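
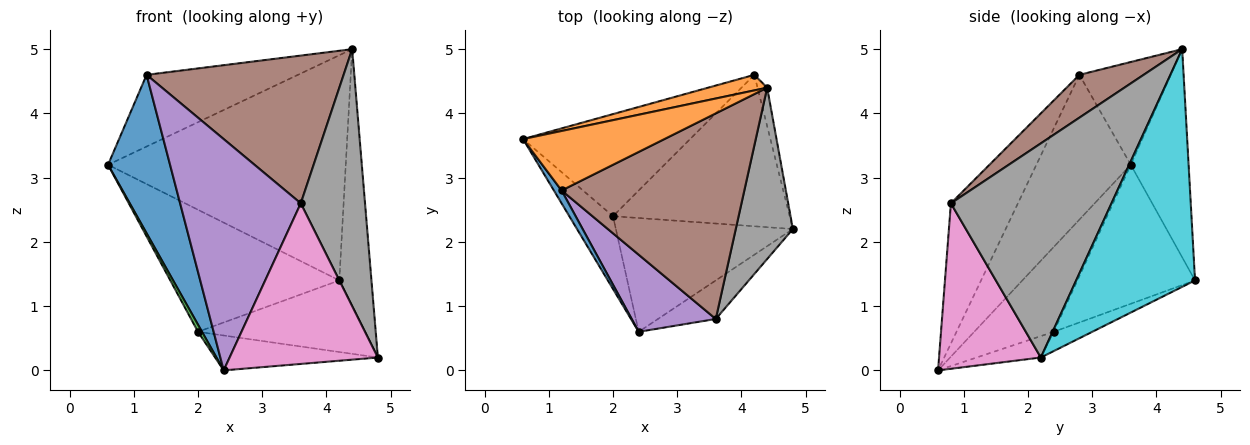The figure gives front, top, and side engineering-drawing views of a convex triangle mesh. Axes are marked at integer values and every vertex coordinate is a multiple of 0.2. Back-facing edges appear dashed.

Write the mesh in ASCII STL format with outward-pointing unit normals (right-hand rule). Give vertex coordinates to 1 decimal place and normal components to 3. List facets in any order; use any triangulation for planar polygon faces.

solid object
 facet normal -0.835 -0.548 0.044
  outer loop
   vertex 1.2 2.8 4.6
   vertex 0.6 3.6 3.2
   vertex 2.4 0.6 0.0
  endloop
 endfacet
 facet normal -0.421 0.698 0.579
  outer loop
   vertex 1.2 2.8 4.6
   vertex 4.4 4.4 5.0
   vertex 0.6 3.6 3.2
  endloop
 endfacet
 facet normal -0.888 -0.045 -0.457
  outer loop
   vertex 2.0 2.4 0.6
   vertex 2.4 0.6 0.0
   vertex 0.6 3.6 3.2
  endloop
 endfacet
 facet normal -0.115 0.291 -0.950
  outer loop
   vertex 2.0 2.4 0.6
   vertex 4.8 2.2 0.2
   vertex 2.4 0.6 0.0
  endloop
 endfacet
 facet normal -0.466 -0.839 0.280
  outer loop
   vertex 3.6 0.8 2.6
   vertex 1.2 2.8 4.6
   vertex 2.4 0.6 0.0
  endloop
 endfacet
 facet normal 0.187 -0.573 0.798
  outer loop
   vertex 3.6 0.8 2.6
   vertex 4.4 4.4 5.0
   vertex 1.2 2.8 4.6
  endloop
 endfacet
 facet normal 0.555 -0.809 -0.194
  outer loop
   vertex 3.6 0.8 2.6
   vertex 2.4 0.6 0.0
   vertex 4.8 2.2 0.2
  endloop
 endfacet
 facet normal 0.901 -0.361 0.240
  outer loop
   vertex 3.6 0.8 2.6
   vertex 4.8 2.2 0.2
   vertex 4.4 4.4 5.0
  endloop
 endfacet
 facet normal -0.098 0.425 -0.900
  outer loop
   vertex 4.2 4.6 1.4
   vertex 4.8 2.2 0.2
   vertex 2.0 2.4 0.6
  endloop
 endfacet
 facet normal 0.965 0.261 -0.039
  outer loop
   vertex 4.2 4.6 1.4
   vertex 4.4 4.4 5.0
   vertex 4.8 2.2 0.2
  endloop
 endfacet
 facet normal -0.471 0.677 -0.566
  outer loop
   vertex 4.2 4.6 1.4
   vertex 2.0 2.4 0.6
   vertex 0.6 3.6 3.2
  endloop
 endfacet
 facet normal -0.236 0.969 0.067
  outer loop
   vertex 4.2 4.6 1.4
   vertex 0.6 3.6 3.2
   vertex 4.4 4.4 5.0
  endloop
 endfacet
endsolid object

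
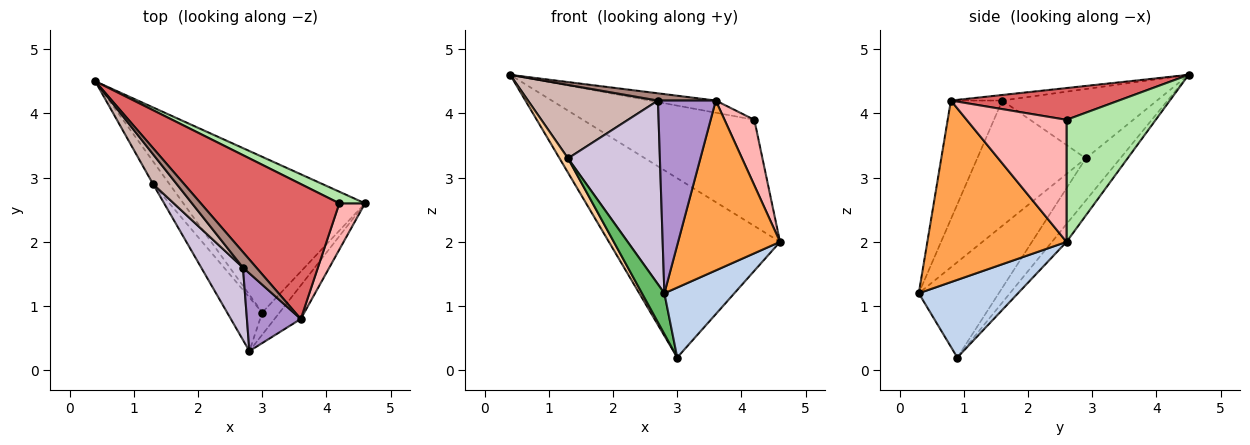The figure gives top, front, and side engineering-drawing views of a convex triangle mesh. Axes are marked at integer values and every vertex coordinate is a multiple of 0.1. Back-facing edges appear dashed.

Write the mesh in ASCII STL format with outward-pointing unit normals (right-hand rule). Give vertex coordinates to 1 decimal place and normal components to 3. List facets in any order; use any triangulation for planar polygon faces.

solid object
 facet normal -0.064 0.753 -0.654
  outer loop
   vertex 3.0 0.9 0.2
   vertex 0.4 4.5 4.6
   vertex 4.6 2.6 2.0
  endloop
 endfacet
 facet normal 0.804 -0.567 -0.179
  outer loop
   vertex 3.0 0.9 0.2
   vertex 4.6 2.6 2.0
   vertex 2.8 0.3 1.2
  endloop
 endfacet
 facet normal 0.801 -0.587 -0.116
  outer loop
   vertex 3.6 0.8 4.2
   vertex 2.8 0.3 1.2
   vertex 4.6 2.6 2.0
  endloop
 endfacet
 facet normal -0.908 -0.223 -0.354
  outer loop
   vertex 1.3 2.9 3.3
   vertex 0.4 4.5 4.6
   vertex 3.0 0.9 0.2
  endloop
 endfacet
 facet normal -0.908 -0.254 -0.334
  outer loop
   vertex 1.3 2.9 3.3
   vertex 3.0 0.9 0.2
   vertex 2.8 0.3 1.2
  endloop
 endfacet
 facet normal 0.459 0.883 0.097
  outer loop
   vertex 4.2 2.6 3.9
   vertex 4.6 2.6 2.0
   vertex 0.4 4.5 4.6
  endloop
 endfacet
 facet normal 0.223 0.088 0.971
  outer loop
   vertex 4.2 2.6 3.9
   vertex 0.4 4.5 4.6
   vertex 3.6 0.8 4.2
  endloop
 endfacet
 facet normal 0.939 -0.280 0.198
  outer loop
   vertex 4.2 2.6 3.9
   vertex 3.6 0.8 4.2
   vertex 4.6 2.6 2.0
  endloop
 endfacet
 facet normal -0.636 -0.716 0.289
  outer loop
   vertex 2.7 1.6 4.2
   vertex 2.8 0.3 1.2
   vertex 3.6 0.8 4.2
  endloop
 endfacet
 facet normal -0.740 -0.626 0.247
  outer loop
   vertex 2.7 1.6 4.2
   vertex 1.3 2.9 3.3
   vertex 2.8 0.3 1.2
  endloop
 endfacet
 facet normal -0.352 -0.396 0.848
  outer loop
   vertex 2.7 1.6 4.2
   vertex 3.6 0.8 4.2
   vertex 0.4 4.5 4.6
  endloop
 endfacet
 facet normal -0.741 -0.622 0.253
  outer loop
   vertex 2.7 1.6 4.2
   vertex 0.4 4.5 4.6
   vertex 1.3 2.9 3.3
  endloop
 endfacet
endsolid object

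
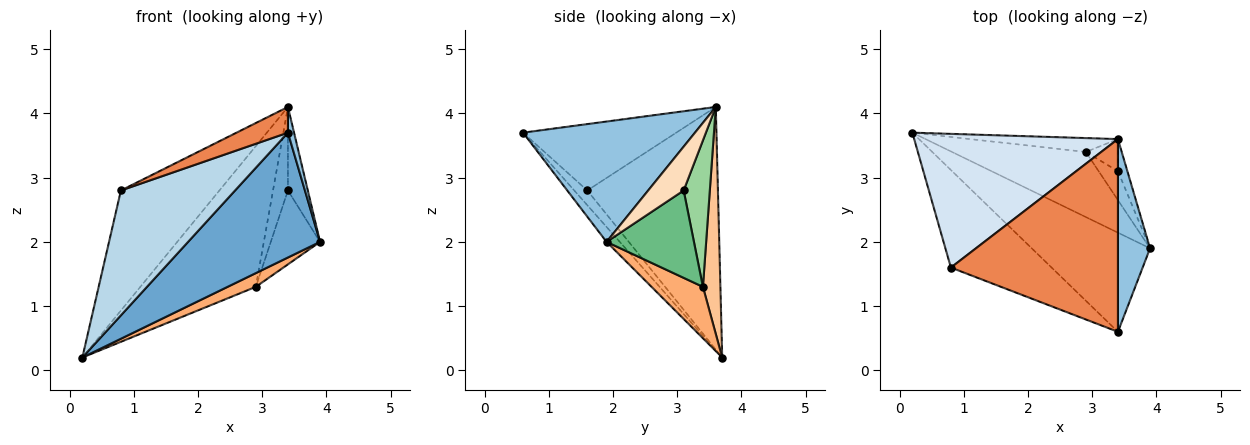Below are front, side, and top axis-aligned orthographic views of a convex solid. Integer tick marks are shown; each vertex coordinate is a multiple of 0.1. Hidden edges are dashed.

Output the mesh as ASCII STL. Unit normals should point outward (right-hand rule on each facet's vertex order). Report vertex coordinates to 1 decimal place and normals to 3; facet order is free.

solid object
 facet normal -0.078 -0.781 -0.620
  outer loop
   vertex 3.4 0.6 3.7
   vertex 0.2 3.7 0.2
   vertex 3.9 1.9 2.0
  endloop
 endfacet
 facet normal 0.966 -0.034 0.258
  outer loop
   vertex 3.4 3.6 4.1
   vertex 3.4 0.6 3.7
   vertex 3.9 1.9 2.0
  endloop
 endfacet
 facet normal -0.090 -0.785 -0.613
  outer loop
   vertex 0.8 1.6 2.8
   vertex 0.2 3.7 0.2
   vertex 3.4 0.6 3.7
  endloop
 endfacet
 facet normal -0.663 0.500 0.557
  outer loop
   vertex 0.8 1.6 2.8
   vertex 3.4 3.6 4.1
   vertex 0.2 3.7 0.2
  endloop
 endfacet
 facet normal -0.367 -0.123 0.922
  outer loop
   vertex 0.8 1.6 2.8
   vertex 3.4 0.6 3.7
   vertex 3.4 3.6 4.1
  endloop
 endfacet
 facet normal 0.352 -0.193 -0.916
  outer loop
   vertex 2.9 3.4 1.3
   vertex 3.9 1.9 2.0
   vertex 0.2 3.7 0.2
  endloop
 endfacet
 facet normal 0.149 0.984 -0.097
  outer loop
   vertex 2.9 3.4 1.3
   vertex 0.2 3.7 0.2
   vertex 3.4 3.6 4.1
  endloop
 endfacet
 facet normal 0.857 0.480 -0.185
  outer loop
   vertex 3.4 3.1 2.8
   vertex 3.4 3.6 4.1
   vertex 3.9 1.9 2.0
  endloop
 endfacet
 facet normal 0.855 0.482 -0.189
  outer loop
   vertex 3.4 3.1 2.8
   vertex 3.9 1.9 2.0
   vertex 2.9 3.4 1.3
  endloop
 endfacet
 facet normal 0.853 0.487 -0.187
  outer loop
   vertex 3.4 3.1 2.8
   vertex 2.9 3.4 1.3
   vertex 3.4 3.6 4.1
  endloop
 endfacet
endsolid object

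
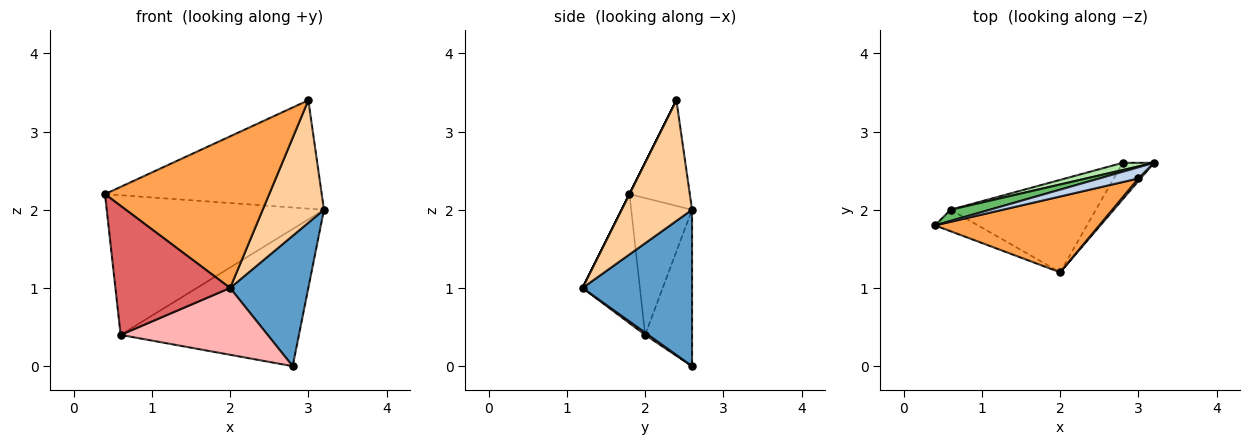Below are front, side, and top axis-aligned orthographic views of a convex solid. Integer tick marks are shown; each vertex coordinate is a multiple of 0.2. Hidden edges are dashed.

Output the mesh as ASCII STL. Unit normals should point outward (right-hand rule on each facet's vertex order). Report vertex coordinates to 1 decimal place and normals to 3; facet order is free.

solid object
 facet normal 0.803 -0.574 -0.161
  outer loop
   vertex 2.8 2.6 0.0
   vertex 3.2 2.6 2.0
   vertex 2.0 1.2 1.0
  endloop
 endfacet
 facet normal -0.267 0.959 0.099
  outer loop
   vertex 3.0 2.4 3.4
   vertex 3.2 2.6 2.0
   vertex 0.4 1.8 2.2
  endloop
 endfacet
 facet normal 0.000 -0.894 0.447
  outer loop
   vertex 3.0 2.4 3.4
   vertex 0.4 1.8 2.2
   vertex 2.0 1.2 1.0
  endloop
 endfacet
 facet normal 0.754 -0.656 0.014
  outer loop
   vertex 3.0 2.4 3.4
   vertex 2.0 1.2 1.0
   vertex 3.2 2.6 2.0
  endloop
 endfacet
 facet normal -0.269 0.960 0.077
  outer loop
   vertex 0.6 2.0 0.4
   vertex 0.4 1.8 2.2
   vertex 3.2 2.6 2.0
  endloop
 endfacet
 facet normal -0.254 0.966 0.051
  outer loop
   vertex 0.6 2.0 0.4
   vertex 3.2 2.6 2.0
   vertex 2.8 2.6 0.0
  endloop
 endfacet
 facet normal -0.442 -0.885 -0.147
  outer loop
   vertex 0.6 2.0 0.4
   vertex 2.0 1.2 1.0
   vertex 0.4 1.8 2.2
  endloop
 endfacet
 facet normal 0.012 -0.586 -0.810
  outer loop
   vertex 0.6 2.0 0.4
   vertex 2.8 2.6 0.0
   vertex 2.0 1.2 1.0
  endloop
 endfacet
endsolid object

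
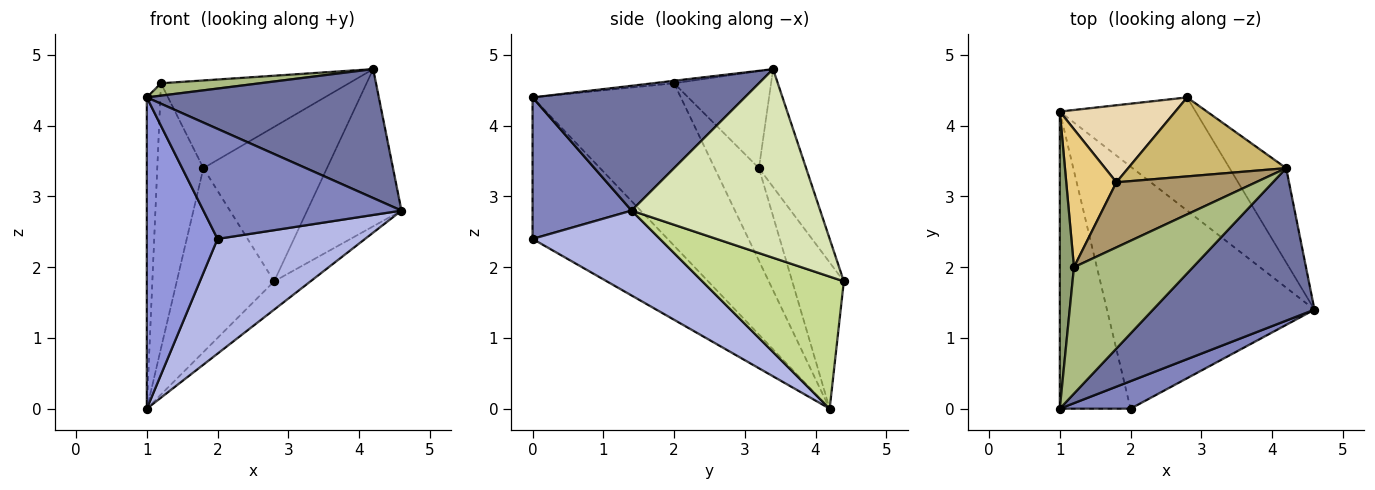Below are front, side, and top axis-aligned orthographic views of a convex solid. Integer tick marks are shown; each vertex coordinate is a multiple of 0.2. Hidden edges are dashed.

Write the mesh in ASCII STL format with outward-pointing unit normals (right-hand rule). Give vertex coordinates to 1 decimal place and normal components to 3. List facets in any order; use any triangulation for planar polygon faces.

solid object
 facet normal 0.508 -0.556 0.658
  outer loop
   vertex 4.2 3.4 4.8
   vertex 1.0 0.0 4.4
   vertex 4.6 1.4 2.8
  endloop
 endfacet
 facet normal 0.436 -0.873 0.218
  outer loop
   vertex 2.0 0.0 2.4
   vertex 4.6 1.4 2.8
   vertex 1.0 0.0 4.4
  endloop
 endfacet
 facet normal -0.810 -0.424 -0.405
  outer loop
   vertex 2.0 0.0 2.4
   vertex 1.0 0.0 4.4
   vertex 1.0 4.2 0.0
  endloop
 endfacet
 facet normal 0.347 -0.402 -0.848
  outer loop
   vertex 2.0 0.0 2.4
   vertex 1.0 4.2 0.0
   vertex 4.6 1.4 2.8
  endloop
 endfacet
 facet normal -0.992 0.091 0.086
  outer loop
   vertex 1.2 2.0 4.6
   vertex 1.0 4.2 0.0
   vertex 1.0 0.0 4.4
  endloop
 endfacet
 facet normal -0.021 -0.097 0.995
  outer loop
   vertex 1.2 2.0 4.6
   vertex 1.0 0.0 4.4
   vertex 4.2 3.4 4.8
  endloop
 endfacet
 facet normal 0.686 0.176 -0.706
  outer loop
   vertex 2.8 4.4 1.8
   vertex 4.6 1.4 2.8
   vertex 1.0 4.2 0.0
  endloop
 endfacet
 facet normal 0.864 0.432 -0.259
  outer loop
   vertex 2.8 4.4 1.8
   vertex 4.2 3.4 4.8
   vertex 4.6 1.4 2.8
  endloop
 endfacet
 facet normal -0.383 0.742 0.550
  outer loop
   vertex 1.8 3.2 3.4
   vertex 1.2 2.0 4.6
   vertex 4.2 3.4 4.8
  endloop
 endfacet
 facet normal -0.322 0.843 0.431
  outer loop
   vertex 1.8 3.2 3.4
   vertex 4.2 3.4 4.8
   vertex 2.8 4.4 1.8
  endloop
 endfacet
 facet normal -0.648 0.675 0.351
  outer loop
   vertex 1.8 3.2 3.4
   vertex 1.0 4.2 0.0
   vertex 1.2 2.0 4.6
  endloop
 endfacet
 facet normal -0.439 0.829 0.347
  outer loop
   vertex 1.8 3.2 3.4
   vertex 2.8 4.4 1.8
   vertex 1.0 4.2 0.0
  endloop
 endfacet
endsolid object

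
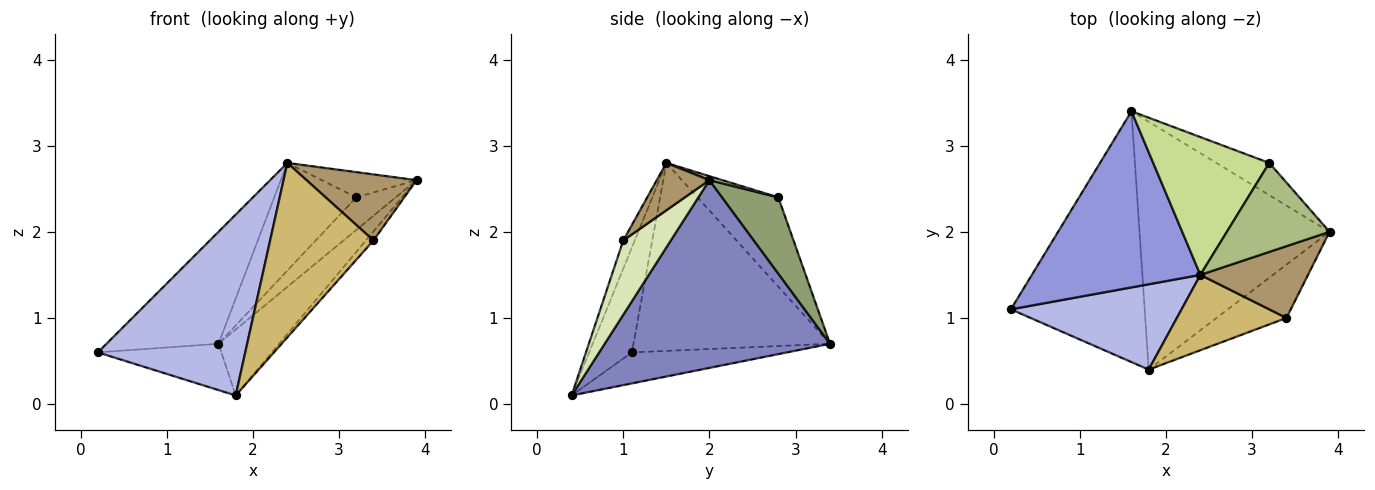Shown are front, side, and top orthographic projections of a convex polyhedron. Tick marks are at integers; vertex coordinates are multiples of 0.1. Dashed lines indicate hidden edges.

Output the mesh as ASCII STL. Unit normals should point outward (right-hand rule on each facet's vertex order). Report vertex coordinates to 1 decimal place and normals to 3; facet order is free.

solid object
 facet normal -0.222 0.177 -0.959
  outer loop
   vertex 1.8 0.4 0.1
   vertex 0.2 1.1 0.6
   vertex 1.6 3.4 0.7
  endloop
 endfacet
 facet normal 0.691 0.186 -0.699
  outer loop
   vertex 1.8 0.4 0.1
   vertex 1.6 3.4 0.7
   vertex 3.9 2.0 2.6
  endloop
 endfacet
 facet normal -0.685 0.391 0.614
  outer loop
   vertex 2.4 1.5 2.8
   vertex 1.6 3.4 0.7
   vertex 0.2 1.1 0.6
  endloop
 endfacet
 facet normal -0.254 -0.875 0.413
  outer loop
   vertex 2.4 1.5 2.8
   vertex 0.2 1.1 0.6
   vertex 1.8 0.4 0.1
  endloop
 endfacet
 facet normal 0.712 0.499 -0.494
  outer loop
   vertex 3.2 2.8 2.4
   vertex 3.9 2.0 2.6
   vertex 1.6 3.4 0.7
  endloop
 endfacet
 facet normal 0.037 0.273 0.961
  outer loop
   vertex 3.2 2.8 2.4
   vertex 2.4 1.5 2.8
   vertex 3.9 2.0 2.6
  endloop
 endfacet
 facet normal -0.519 0.526 0.674
  outer loop
   vertex 3.2 2.8 2.4
   vertex 1.6 3.4 0.7
   vertex 2.4 1.5 2.8
  endloop
 endfacet
 facet normal 0.723 0.115 -0.681
  outer loop
   vertex 3.4 1.0 1.9
   vertex 1.8 0.4 0.1
   vertex 3.9 2.0 2.6
  endloop
 endfacet
 facet normal 0.308 -0.644 0.700
  outer loop
   vertex 3.4 1.0 1.9
   vertex 3.9 2.0 2.6
   vertex 2.4 1.5 2.8
  endloop
 endfacet
 facet normal -0.101 -0.913 0.395
  outer loop
   vertex 3.4 1.0 1.9
   vertex 2.4 1.5 2.8
   vertex 1.8 0.4 0.1
  endloop
 endfacet
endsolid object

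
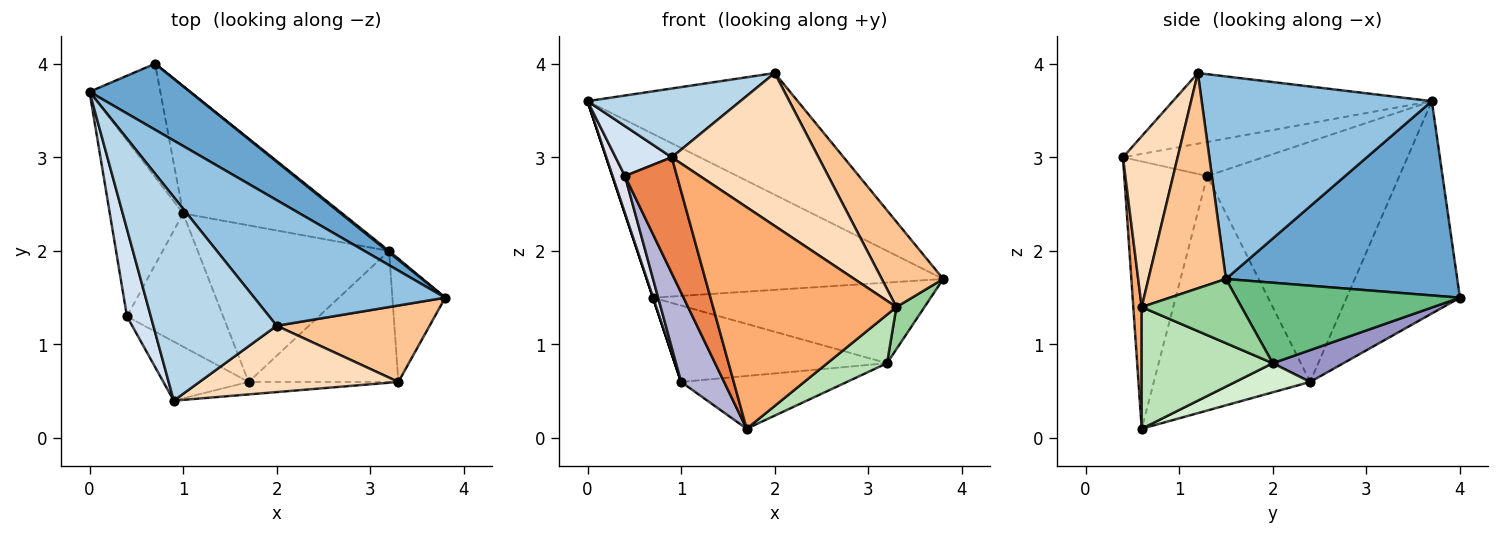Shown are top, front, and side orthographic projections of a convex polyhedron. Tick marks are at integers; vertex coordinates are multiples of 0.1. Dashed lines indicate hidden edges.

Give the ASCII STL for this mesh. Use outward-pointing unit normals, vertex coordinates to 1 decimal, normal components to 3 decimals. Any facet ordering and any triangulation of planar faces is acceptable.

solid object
 facet normal 0.586 0.751 0.303
  outer loop
   vertex 0.7 4.0 1.5
   vertex 0.0 3.7 3.6
   vertex 3.8 1.5 1.7
  endloop
 endfacet
 facet normal 0.606 0.553 0.571
  outer loop
   vertex 2.0 1.2 3.9
   vertex 3.8 1.5 1.7
   vertex 0.0 3.7 3.6
  endloop
 endfacet
 facet normal -0.477 -0.281 0.833
  outer loop
   vertex 2.0 1.2 3.9
   vertex 0.0 3.7 3.6
   vertex 0.9 0.4 3.0
  endloop
 endfacet
 facet normal -0.778 -0.311 0.545
  outer loop
   vertex 0.4 1.3 2.8
   vertex 0.9 0.4 3.0
   vertex 0.0 3.7 3.6
  endloop
 endfacet
 facet normal -0.818 -0.512 -0.261
  outer loop
   vertex 0.4 1.3 2.8
   vertex 1.7 0.6 0.1
   vertex 0.9 0.4 3.0
  endloop
 endfacet
 facet normal 0.046 -0.997 -0.056
  outer loop
   vertex 3.3 0.6 1.4
   vertex 0.9 0.4 3.0
   vertex 1.7 0.6 0.1
  endloop
 endfacet
 facet normal 0.685 -0.543 0.486
  outer loop
   vertex 3.3 0.6 1.4
   vertex 3.8 1.5 1.7
   vertex 2.0 1.2 3.9
  endloop
 endfacet
 facet normal 0.323 -0.868 0.376
  outer loop
   vertex 3.3 0.6 1.4
   vertex 2.0 1.2 3.9
   vertex 0.9 0.4 3.0
  endloop
 endfacet
 facet normal 0.627 0.779 0.015
  outer loop
   vertex 3.2 2.0 0.8
   vertex 0.7 4.0 1.5
   vertex 3.8 1.5 1.7
  endloop
 endfacet
 facet normal 0.755 -0.212 -0.621
  outer loop
   vertex 3.2 2.0 0.8
   vertex 3.8 1.5 1.7
   vertex 3.3 0.6 1.4
  endloop
 endfacet
 facet normal 0.606 -0.276 -0.746
  outer loop
   vertex 3.2 2.0 0.8
   vertex 3.3 0.6 1.4
   vertex 1.7 0.6 0.1
  endloop
 endfacet
 facet normal 0.143 0.316 -0.938
  outer loop
   vertex 1.0 2.4 0.6
   vertex 3.2 2.0 0.8
   vertex 1.7 0.6 0.1
  endloop
 endfacet
 facet normal 0.169 0.507 -0.845
  outer loop
   vertex 1.0 2.4 0.6
   vertex 0.7 4.0 1.5
   vertex 3.2 2.0 0.8
  endloop
 endfacet
 facet normal -0.897 -0.247 -0.368
  outer loop
   vertex 1.0 2.4 0.6
   vertex 1.7 0.6 0.1
   vertex 0.4 1.3 2.8
  endloop
 endfacet
 facet normal -0.949 0.000 -0.316
  outer loop
   vertex 1.0 2.4 0.6
   vertex 0.0 3.7 3.6
   vertex 0.7 4.0 1.5
  endloop
 endfacet
 facet normal -0.955 -0.062 -0.291
  outer loop
   vertex 1.0 2.4 0.6
   vertex 0.4 1.3 2.8
   vertex 0.0 3.7 3.6
  endloop
 endfacet
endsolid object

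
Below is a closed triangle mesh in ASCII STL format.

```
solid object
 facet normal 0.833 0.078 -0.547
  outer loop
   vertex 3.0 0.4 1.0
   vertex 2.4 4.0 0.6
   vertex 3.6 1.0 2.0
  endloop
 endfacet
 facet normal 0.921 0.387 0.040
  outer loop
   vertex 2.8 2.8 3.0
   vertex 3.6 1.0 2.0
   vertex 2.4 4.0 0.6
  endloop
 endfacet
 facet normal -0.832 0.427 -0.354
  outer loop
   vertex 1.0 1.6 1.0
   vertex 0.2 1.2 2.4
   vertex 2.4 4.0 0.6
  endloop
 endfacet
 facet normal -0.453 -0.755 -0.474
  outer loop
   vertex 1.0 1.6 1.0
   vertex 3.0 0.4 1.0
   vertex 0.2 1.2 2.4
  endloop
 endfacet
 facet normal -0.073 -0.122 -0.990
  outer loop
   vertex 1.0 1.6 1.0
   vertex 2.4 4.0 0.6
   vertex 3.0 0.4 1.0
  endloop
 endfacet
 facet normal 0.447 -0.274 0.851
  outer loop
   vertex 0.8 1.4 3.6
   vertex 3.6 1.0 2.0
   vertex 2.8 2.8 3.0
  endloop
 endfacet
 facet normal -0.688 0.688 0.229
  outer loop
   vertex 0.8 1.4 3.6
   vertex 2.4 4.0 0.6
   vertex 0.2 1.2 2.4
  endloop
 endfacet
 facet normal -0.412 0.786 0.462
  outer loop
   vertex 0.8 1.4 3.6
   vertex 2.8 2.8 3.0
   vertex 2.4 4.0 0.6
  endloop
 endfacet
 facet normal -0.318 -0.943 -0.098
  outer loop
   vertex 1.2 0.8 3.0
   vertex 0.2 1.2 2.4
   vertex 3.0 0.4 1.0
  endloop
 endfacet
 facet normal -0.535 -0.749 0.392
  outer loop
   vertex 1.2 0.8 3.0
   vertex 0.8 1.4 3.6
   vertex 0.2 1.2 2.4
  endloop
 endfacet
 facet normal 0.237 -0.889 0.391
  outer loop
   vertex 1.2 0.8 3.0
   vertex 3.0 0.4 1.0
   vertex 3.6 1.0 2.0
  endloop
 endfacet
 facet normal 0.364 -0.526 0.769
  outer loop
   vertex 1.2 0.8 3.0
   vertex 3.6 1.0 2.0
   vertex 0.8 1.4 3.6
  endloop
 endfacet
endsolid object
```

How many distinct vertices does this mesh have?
8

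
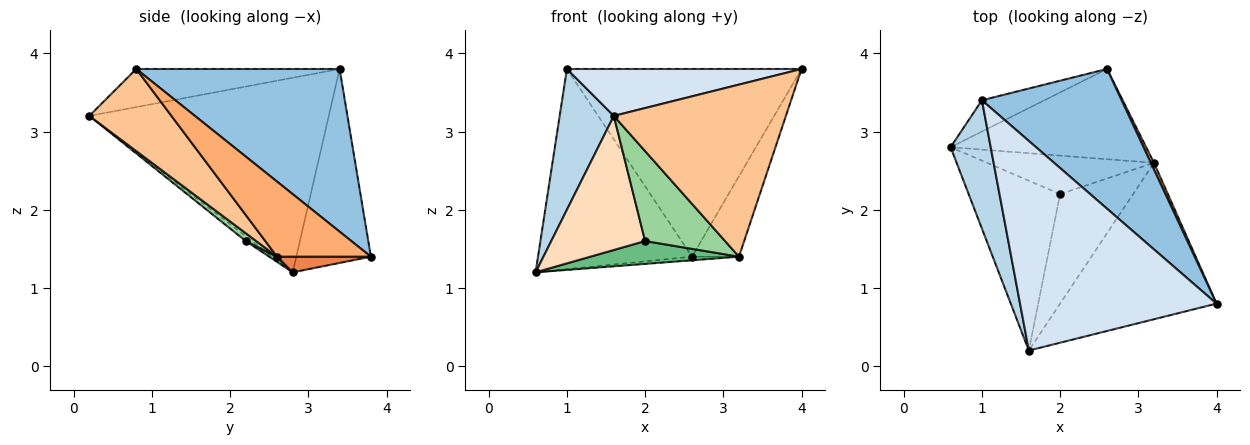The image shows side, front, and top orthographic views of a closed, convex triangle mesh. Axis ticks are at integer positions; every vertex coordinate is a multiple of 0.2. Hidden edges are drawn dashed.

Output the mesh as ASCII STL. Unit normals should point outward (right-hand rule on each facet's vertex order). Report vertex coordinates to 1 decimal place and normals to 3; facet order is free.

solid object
 facet normal -0.432 0.891 -0.139
  outer loop
   vertex 1.0 3.4 3.8
   vertex 2.6 3.8 1.4
   vertex 0.6 2.8 1.2
  endloop
 endfacet
 facet normal 0.571 0.659 0.490
  outer loop
   vertex 1.0 3.4 3.8
   vertex 4.0 0.8 3.8
   vertex 2.6 3.8 1.4
  endloop
 endfacet
 facet normal -0.956 -0.216 0.197
  outer loop
   vertex 1.6 0.2 3.2
   vertex 1.0 3.4 3.8
   vertex 0.6 2.8 1.2
  endloop
 endfacet
 facet normal -0.186 -0.215 0.959
  outer loop
   vertex 1.6 0.2 3.2
   vertex 4.0 0.8 3.8
   vertex 1.0 3.4 3.8
  endloop
 endfacet
 facet normal 0.080 0.040 -0.996
  outer loop
   vertex 3.2 2.6 1.4
   vertex 0.6 2.8 1.2
   vertex 2.6 3.8 1.4
  endloop
 endfacet
 facet normal 0.894 0.447 0.037
  outer loop
   vertex 3.2 2.6 1.4
   vertex 2.6 3.8 1.4
   vertex 4.0 0.8 3.8
  endloop
 endfacet
 facet normal 0.333 -0.698 -0.634
  outer loop
   vertex 3.2 2.6 1.4
   vertex 4.0 0.8 3.8
   vertex 1.6 0.2 3.2
  endloop
 endfacet
 facet normal -0.041 -0.619 -0.784
  outer loop
   vertex 2.0 2.2 1.6
   vertex 1.6 0.2 3.2
   vertex 0.6 2.8 1.2
  endloop
 endfacet
 facet normal 0.027 -0.510 -0.860
  outer loop
   vertex 2.0 2.2 1.6
   vertex 0.6 2.8 1.2
   vertex 3.2 2.6 1.4
  endloop
 endfacet
 facet normal 0.083 -0.633 -0.770
  outer loop
   vertex 2.0 2.2 1.6
   vertex 3.2 2.6 1.4
   vertex 1.6 0.2 3.2
  endloop
 endfacet
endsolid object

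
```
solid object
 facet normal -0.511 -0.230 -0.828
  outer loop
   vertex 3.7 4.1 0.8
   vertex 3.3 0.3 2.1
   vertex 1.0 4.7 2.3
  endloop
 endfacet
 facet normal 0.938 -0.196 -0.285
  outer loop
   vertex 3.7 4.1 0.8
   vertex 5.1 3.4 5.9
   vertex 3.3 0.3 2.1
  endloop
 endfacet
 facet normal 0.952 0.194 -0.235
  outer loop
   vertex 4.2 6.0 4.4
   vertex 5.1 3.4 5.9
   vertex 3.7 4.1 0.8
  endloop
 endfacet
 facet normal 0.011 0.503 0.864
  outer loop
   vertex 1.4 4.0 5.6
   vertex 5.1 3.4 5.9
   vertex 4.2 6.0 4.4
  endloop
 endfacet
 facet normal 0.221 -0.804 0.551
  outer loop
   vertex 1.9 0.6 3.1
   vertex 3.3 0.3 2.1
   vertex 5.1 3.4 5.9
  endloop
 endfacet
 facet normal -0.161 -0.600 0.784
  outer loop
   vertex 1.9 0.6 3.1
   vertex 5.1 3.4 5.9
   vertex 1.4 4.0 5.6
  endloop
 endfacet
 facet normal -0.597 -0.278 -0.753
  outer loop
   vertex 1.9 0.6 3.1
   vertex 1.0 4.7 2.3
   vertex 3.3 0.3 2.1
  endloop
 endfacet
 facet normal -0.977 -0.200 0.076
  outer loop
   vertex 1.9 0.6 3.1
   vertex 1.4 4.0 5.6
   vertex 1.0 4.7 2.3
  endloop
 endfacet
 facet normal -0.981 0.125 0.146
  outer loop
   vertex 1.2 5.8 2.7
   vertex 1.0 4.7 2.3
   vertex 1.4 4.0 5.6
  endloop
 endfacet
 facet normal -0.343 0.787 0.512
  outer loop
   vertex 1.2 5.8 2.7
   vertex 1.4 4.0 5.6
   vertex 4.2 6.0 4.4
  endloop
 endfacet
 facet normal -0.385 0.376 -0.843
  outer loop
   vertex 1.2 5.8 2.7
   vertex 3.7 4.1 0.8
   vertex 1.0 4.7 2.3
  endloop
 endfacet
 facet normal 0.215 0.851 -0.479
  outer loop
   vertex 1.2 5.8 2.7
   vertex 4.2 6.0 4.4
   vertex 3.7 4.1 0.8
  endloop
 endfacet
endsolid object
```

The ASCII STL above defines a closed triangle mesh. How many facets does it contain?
12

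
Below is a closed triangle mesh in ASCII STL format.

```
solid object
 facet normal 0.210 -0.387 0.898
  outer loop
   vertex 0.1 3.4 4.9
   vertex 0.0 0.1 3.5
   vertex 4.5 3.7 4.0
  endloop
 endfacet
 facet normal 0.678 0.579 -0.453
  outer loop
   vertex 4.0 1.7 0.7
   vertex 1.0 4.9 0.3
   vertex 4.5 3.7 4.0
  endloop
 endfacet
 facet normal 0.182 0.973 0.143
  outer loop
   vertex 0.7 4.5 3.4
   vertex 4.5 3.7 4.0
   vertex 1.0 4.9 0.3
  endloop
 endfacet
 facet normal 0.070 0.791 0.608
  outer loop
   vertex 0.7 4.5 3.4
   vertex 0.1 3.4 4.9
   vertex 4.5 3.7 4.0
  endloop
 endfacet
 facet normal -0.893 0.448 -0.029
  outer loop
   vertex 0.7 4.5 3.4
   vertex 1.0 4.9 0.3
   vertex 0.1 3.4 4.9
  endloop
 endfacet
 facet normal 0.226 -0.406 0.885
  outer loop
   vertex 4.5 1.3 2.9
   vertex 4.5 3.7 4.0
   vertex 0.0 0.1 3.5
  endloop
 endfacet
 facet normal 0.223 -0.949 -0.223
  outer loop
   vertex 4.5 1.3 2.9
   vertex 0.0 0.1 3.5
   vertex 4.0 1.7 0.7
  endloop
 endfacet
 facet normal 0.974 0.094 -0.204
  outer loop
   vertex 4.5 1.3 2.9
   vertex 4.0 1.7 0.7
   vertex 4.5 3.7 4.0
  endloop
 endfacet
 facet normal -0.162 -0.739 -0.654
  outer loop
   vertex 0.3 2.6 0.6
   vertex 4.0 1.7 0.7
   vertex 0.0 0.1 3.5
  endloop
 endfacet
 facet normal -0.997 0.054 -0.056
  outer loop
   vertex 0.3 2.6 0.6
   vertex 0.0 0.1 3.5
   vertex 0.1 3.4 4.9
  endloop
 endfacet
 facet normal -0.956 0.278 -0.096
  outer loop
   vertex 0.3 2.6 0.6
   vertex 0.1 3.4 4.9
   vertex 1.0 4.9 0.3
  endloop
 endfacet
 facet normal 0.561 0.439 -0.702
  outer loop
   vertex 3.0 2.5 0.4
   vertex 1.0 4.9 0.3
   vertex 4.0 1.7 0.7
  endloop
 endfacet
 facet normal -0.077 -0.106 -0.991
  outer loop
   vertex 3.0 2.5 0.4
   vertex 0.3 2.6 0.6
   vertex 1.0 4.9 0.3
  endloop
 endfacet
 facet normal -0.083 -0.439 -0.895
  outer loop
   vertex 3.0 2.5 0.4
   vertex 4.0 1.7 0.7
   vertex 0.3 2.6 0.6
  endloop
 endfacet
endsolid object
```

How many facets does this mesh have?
14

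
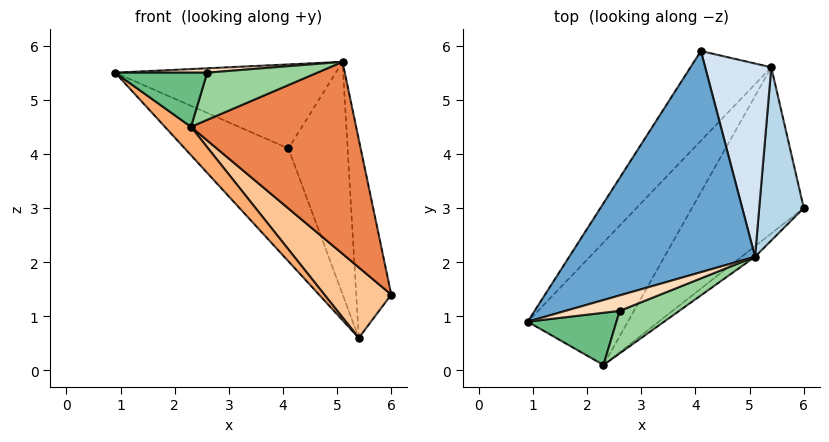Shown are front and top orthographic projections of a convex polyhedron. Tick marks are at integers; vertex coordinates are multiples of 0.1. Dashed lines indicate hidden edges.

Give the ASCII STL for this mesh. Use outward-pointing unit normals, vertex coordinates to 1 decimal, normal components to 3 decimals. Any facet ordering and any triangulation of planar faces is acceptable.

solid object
 facet normal -0.144 0.351 0.925
  outer loop
   vertex 5.1 2.1 5.7
   vertex 4.1 5.9 4.1
   vertex 0.9 0.9 5.5
  endloop
 endfacet
 facet normal -0.831 0.435 -0.346
  outer loop
   vertex 5.4 5.6 0.6
   vertex 0.9 0.9 5.5
   vertex 4.1 5.9 4.1
  endloop
 endfacet
 facet normal 0.922 0.291 0.254
  outer loop
   vertex 5.4 5.6 0.6
   vertex 5.1 2.1 5.7
   vertex 6.0 3.0 1.4
  endloop
 endfacet
 facet normal 0.885 0.358 0.298
  outer loop
   vertex 5.4 5.6 0.6
   vertex 4.1 5.9 4.1
   vertex 5.1 2.1 5.7
  endloop
 endfacet
 facet normal 0.593 -0.804 -0.044
  outer loop
   vertex 2.3 0.1 4.5
   vertex 6.0 3.0 1.4
   vertex 5.1 2.1 5.7
  endloop
 endfacet
 facet normal -0.636 -0.174 -0.751
  outer loop
   vertex 2.3 0.1 4.5
   vertex 0.9 0.9 5.5
   vertex 5.4 5.6 0.6
  endloop
 endfacet
 facet normal -0.422 -0.354 -0.835
  outer loop
   vertex 2.3 0.1 4.5
   vertex 5.4 5.6 0.6
   vertex 6.0 3.0 1.4
  endloop
 endfacet
 facet normal 0.032 -0.272 0.962
  outer loop
   vertex 2.6 1.1 5.5
   vertex 5.1 2.1 5.7
   vertex 0.9 0.9 5.5
  endloop
 endfacet
 facet normal 0.084 -0.717 0.692
  outer loop
   vertex 2.6 1.1 5.5
   vertex 0.9 0.9 5.5
   vertex 2.3 0.1 4.5
  endloop
 endfacet
 facet normal 0.237 -0.722 0.651
  outer loop
   vertex 2.6 1.1 5.5
   vertex 2.3 0.1 4.5
   vertex 5.1 2.1 5.7
  endloop
 endfacet
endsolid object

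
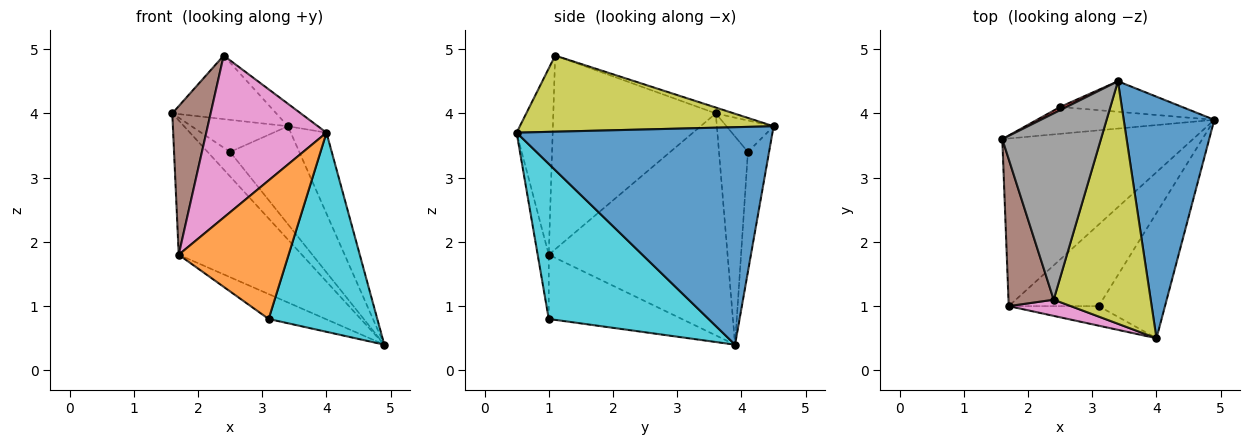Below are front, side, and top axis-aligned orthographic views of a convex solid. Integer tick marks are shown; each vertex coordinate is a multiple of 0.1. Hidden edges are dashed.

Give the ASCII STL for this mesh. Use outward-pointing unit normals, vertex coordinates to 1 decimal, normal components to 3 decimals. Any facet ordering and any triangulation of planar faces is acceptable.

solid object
 facet normal 0.916 0.128 0.381
  outer loop
   vertex 3.4 4.5 3.8
   vertex 4.0 0.5 3.7
   vertex 4.9 3.9 0.4
  endloop
 endfacet
 facet normal -0.672 0.463 -0.578
  outer loop
   vertex 1.7 1.0 1.8
   vertex 1.6 3.6 4.0
   vertex 4.9 3.9 0.4
  endloop
 endfacet
 facet normal -0.655 0.509 -0.558
  outer loop
   vertex 2.5 4.1 3.4
   vertex 4.9 3.9 0.4
   vertex 1.6 3.6 4.0
  endloop
 endfacet
 facet normal -0.437 0.895 0.089
  outer loop
   vertex 2.5 4.1 3.4
   vertex 1.6 3.6 4.0
   vertex 3.4 4.5 3.8
  endloop
 endfacet
 facet normal -0.280 0.916 -0.285
  outer loop
   vertex 2.5 4.1 3.4
   vertex 3.4 4.5 3.8
   vertex 4.9 3.9 0.4
  endloop
 endfacet
 facet normal -0.949 -0.224 0.222
  outer loop
   vertex 2.4 1.1 4.9
   vertex 1.6 3.6 4.0
   vertex 1.7 1.0 1.8
  endloop
 endfacet
 facet normal -0.286 -0.953 0.095
  outer loop
   vertex 2.4 1.1 4.9
   vertex 1.7 1.0 1.8
   vertex 4.0 0.5 3.7
  endloop
 endfacet
 facet normal -0.056 0.322 0.945
  outer loop
   vertex 2.4 1.1 4.9
   vertex 3.4 4.5 3.8
   vertex 1.6 3.6 4.0
  endloop
 endfacet
 facet normal 0.616 0.073 0.785
  outer loop
   vertex 2.4 1.1 4.9
   vertex 4.0 0.5 3.7
   vertex 3.4 4.5 3.8
  endloop
 endfacet
 facet normal 0.780 -0.530 -0.333
  outer loop
   vertex 3.1 1.0 0.8
   vertex 4.9 3.9 0.4
   vertex 4.0 0.5 3.7
  endloop
 endfacet
 facet normal -0.564 0.241 -0.790
  outer loop
   vertex 3.1 1.0 0.8
   vertex 1.7 1.0 1.8
   vertex 4.9 3.9 0.4
  endloop
 endfacet
 facet normal -0.099 -0.985 -0.139
  outer loop
   vertex 3.1 1.0 0.8
   vertex 4.0 0.5 3.7
   vertex 1.7 1.0 1.8
  endloop
 endfacet
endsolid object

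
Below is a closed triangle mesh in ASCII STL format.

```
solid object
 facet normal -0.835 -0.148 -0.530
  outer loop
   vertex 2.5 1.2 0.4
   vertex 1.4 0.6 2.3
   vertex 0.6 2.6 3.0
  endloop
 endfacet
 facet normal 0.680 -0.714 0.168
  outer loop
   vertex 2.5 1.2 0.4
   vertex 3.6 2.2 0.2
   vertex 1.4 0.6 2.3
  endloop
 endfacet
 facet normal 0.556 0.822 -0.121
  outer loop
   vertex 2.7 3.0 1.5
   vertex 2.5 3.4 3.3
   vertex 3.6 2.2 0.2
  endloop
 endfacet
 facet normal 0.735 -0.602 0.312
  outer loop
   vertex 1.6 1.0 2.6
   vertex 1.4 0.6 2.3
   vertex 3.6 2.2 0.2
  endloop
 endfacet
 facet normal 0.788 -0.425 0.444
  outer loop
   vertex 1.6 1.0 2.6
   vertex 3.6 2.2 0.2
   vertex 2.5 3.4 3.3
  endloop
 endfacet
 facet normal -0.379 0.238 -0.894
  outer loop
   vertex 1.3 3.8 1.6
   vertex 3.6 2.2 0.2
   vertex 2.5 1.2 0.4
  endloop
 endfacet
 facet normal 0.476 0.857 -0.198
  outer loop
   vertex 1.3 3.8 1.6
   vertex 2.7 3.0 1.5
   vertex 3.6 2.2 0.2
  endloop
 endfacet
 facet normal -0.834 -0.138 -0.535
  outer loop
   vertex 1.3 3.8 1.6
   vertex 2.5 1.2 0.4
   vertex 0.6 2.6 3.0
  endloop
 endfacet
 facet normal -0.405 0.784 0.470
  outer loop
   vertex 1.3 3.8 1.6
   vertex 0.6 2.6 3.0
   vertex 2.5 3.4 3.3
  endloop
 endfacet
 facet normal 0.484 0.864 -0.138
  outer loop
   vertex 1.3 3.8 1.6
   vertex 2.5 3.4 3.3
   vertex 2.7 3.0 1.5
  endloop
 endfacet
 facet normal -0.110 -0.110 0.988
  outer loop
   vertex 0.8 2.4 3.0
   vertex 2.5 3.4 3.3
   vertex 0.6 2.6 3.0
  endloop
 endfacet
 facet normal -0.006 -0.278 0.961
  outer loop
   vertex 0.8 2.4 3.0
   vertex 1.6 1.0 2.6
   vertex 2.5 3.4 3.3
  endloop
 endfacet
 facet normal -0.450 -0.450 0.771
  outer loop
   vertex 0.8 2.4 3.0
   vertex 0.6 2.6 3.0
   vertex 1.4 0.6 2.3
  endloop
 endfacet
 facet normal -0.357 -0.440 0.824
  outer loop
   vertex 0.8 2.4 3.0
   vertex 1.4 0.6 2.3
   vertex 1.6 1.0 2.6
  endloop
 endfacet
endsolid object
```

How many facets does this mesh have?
14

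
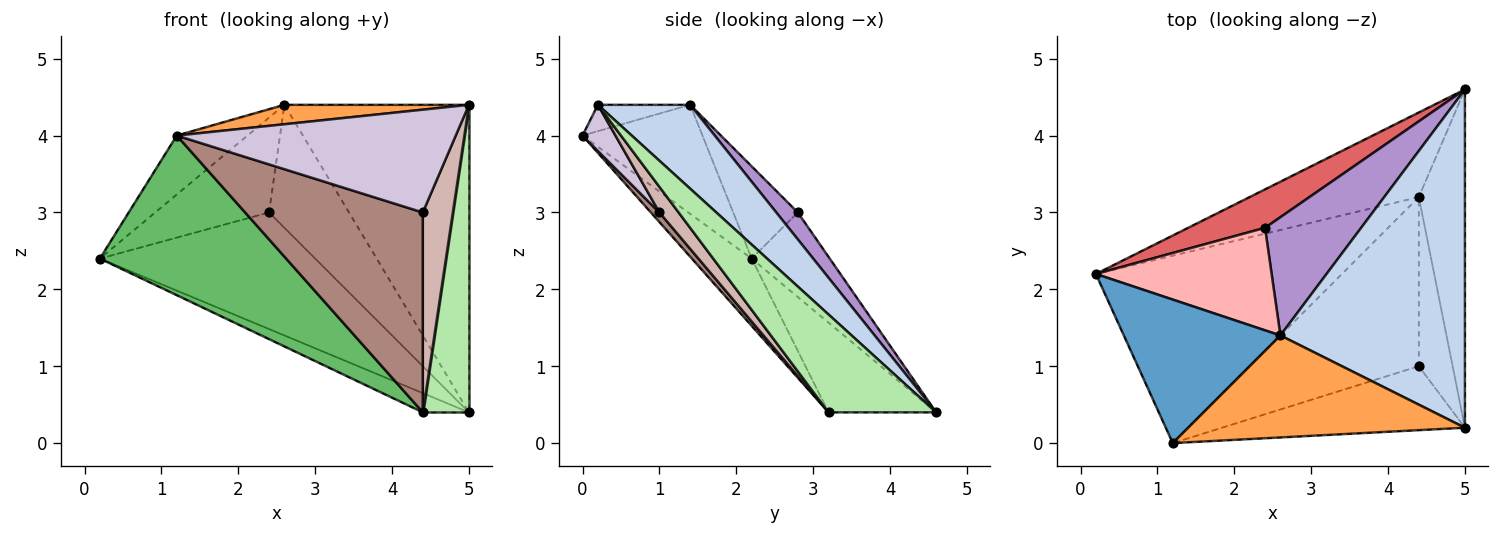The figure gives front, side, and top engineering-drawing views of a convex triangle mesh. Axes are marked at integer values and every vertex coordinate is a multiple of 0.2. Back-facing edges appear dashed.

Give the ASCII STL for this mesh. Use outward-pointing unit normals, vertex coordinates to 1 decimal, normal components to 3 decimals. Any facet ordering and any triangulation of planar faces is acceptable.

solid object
 facet normal -0.542 0.319 0.778
  outer loop
   vertex 2.6 1.4 4.4
   vertex 0.2 2.2 2.4
   vertex 1.2 0.0 4.0
  endloop
 endfacet
 facet normal 0.319 0.638 0.701
  outer loop
   vertex 5.0 0.2 4.4
   vertex 5.0 4.6 0.4
   vertex 2.6 1.4 4.4
  endloop
 endfacet
 facet normal -0.093 -0.186 0.978
  outer loop
   vertex 5.0 0.2 4.4
   vertex 2.6 1.4 4.4
   vertex 1.2 0.0 4.0
  endloop
 endfacet
 facet normal -0.459 0.197 -0.866
  outer loop
   vertex 4.4 3.2 0.4
   vertex 0.2 2.2 2.4
   vertex 5.0 4.6 0.4
  endloop
 endfacet
 facet normal -0.204 -0.635 -0.745
  outer loop
   vertex 4.4 3.2 0.4
   vertex 1.2 0.0 4.0
   vertex 0.2 2.2 2.4
  endloop
 endfacet
 facet normal 0.843 -0.361 -0.398
  outer loop
   vertex 4.4 3.2 0.4
   vertex 5.0 4.6 0.4
   vertex 5.0 0.2 4.4
  endloop
 endfacet
 facet normal -0.326 0.898 0.296
  outer loop
   vertex 2.4 2.8 3.0
   vertex 5.0 4.6 0.4
   vertex 0.2 2.2 2.4
  endloop
 endfacet
 facet normal -0.360 0.634 0.685
  outer loop
   vertex 2.4 2.8 3.0
   vertex 0.2 2.2 2.4
   vertex 2.6 1.4 4.4
  endloop
 endfacet
 facet normal 0.191 0.708 0.680
  outer loop
   vertex 2.4 2.8 3.0
   vertex 2.6 1.4 4.4
   vertex 5.0 4.6 0.4
  endloop
 endfacet
 facet normal 0.100 -0.845 -0.526
  outer loop
   vertex 4.4 1.0 3.0
   vertex 5.0 0.2 4.4
   vertex 1.2 0.0 4.0
  endloop
 endfacet
 facet normal 0.037 -0.763 -0.646
  outer loop
   vertex 4.4 1.0 3.0
   vertex 1.2 0.0 4.0
   vertex 4.4 3.2 0.4
  endloop
 endfacet
 facet normal 0.440 -0.686 -0.580
  outer loop
   vertex 4.4 1.0 3.0
   vertex 4.4 3.2 0.4
   vertex 5.0 0.2 4.4
  endloop
 endfacet
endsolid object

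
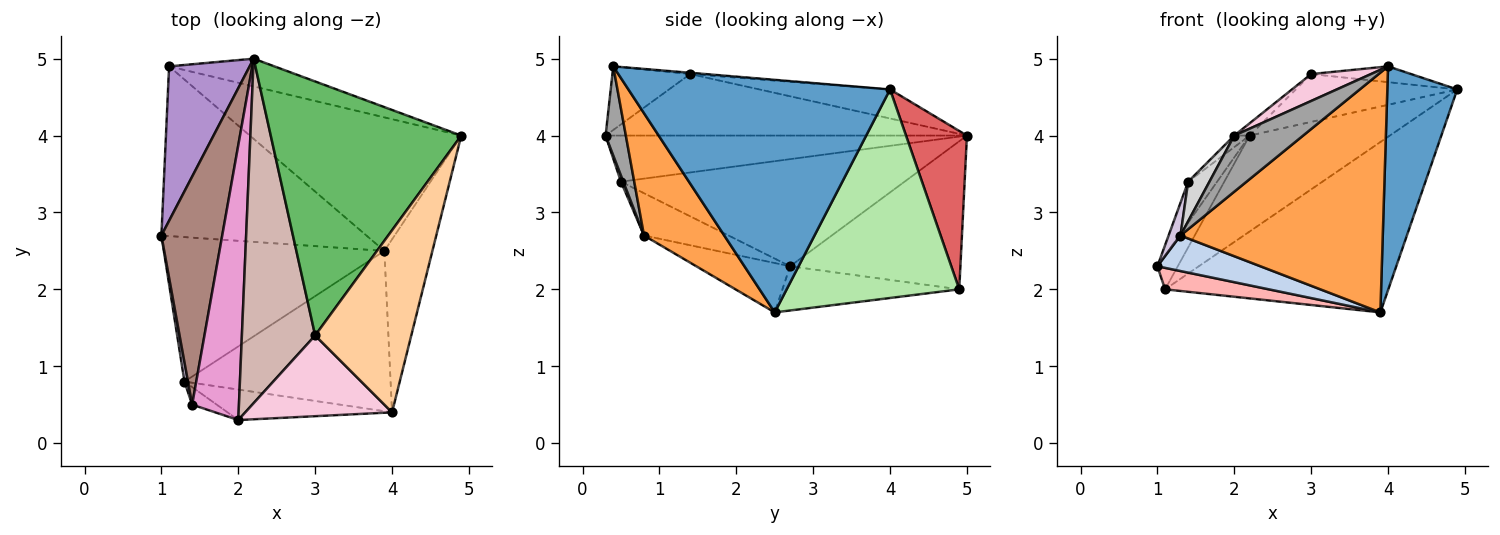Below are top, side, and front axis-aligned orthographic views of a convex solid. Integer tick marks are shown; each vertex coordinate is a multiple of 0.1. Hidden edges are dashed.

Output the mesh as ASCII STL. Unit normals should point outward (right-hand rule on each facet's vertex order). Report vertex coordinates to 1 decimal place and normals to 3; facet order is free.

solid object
 facet normal 0.947 -0.253 -0.196
  outer loop
   vertex 3.9 2.5 1.7
   vertex 4.9 4.0 4.6
   vertex 4.0 0.4 4.9
  endloop
 endfacet
 facet normal -0.212 -0.233 -0.949
  outer loop
   vertex 1.3 0.8 2.7
   vertex 1.0 2.7 2.3
   vertex 3.9 2.5 1.7
  endloop
 endfacet
 facet normal 0.313 -0.789 -0.528
  outer loop
   vertex 1.3 0.8 2.7
   vertex 3.9 2.5 1.7
   vertex 4.0 0.4 4.9
  endloop
 endfacet
 facet normal -0.013 0.086 0.996
  outer loop
   vertex 3.0 1.4 4.8
   vertex 4.0 0.4 4.9
   vertex 4.9 4.0 4.6
  endloop
 endfacet
 facet normal -0.148 0.183 0.972
  outer loop
   vertex 3.0 1.4 4.8
   vertex 4.9 4.0 4.6
   vertex 2.2 5.0 4.0
  endloop
 endfacet
 facet normal 0.520 0.672 -0.527
  outer loop
   vertex 1.1 4.9 2.0
   vertex 4.9 4.0 4.6
   vertex 3.9 2.5 1.7
  endloop
 endfacet
 facet normal 0.385 0.887 -0.256
  outer loop
   vertex 1.1 4.9 2.0
   vertex 2.2 5.0 4.0
   vertex 4.9 4.0 4.6
  endloop
 endfacet
 facet normal -0.209 -0.123 -0.970
  outer loop
   vertex 1.1 4.9 2.0
   vertex 3.9 2.5 1.7
   vertex 1.0 2.7 2.3
  endloop
 endfacet
 facet normal -0.874 0.105 0.475
  outer loop
   vertex 1.1 4.9 2.0
   vertex 1.0 2.7 2.3
   vertex 2.2 5.0 4.0
  endloop
 endfacet
 facet normal -0.987 -0.139 0.082
  outer loop
   vertex 1.4 0.5 3.4
   vertex 1.0 2.7 2.3
   vertex 1.3 0.8 2.7
  endloop
 endfacet
 facet normal -0.866 0.088 0.492
  outer loop
   vertex 1.4 0.5 3.4
   vertex 2.2 5.0 4.0
   vertex 1.0 2.7 2.3
  endloop
 endfacet
 facet normal -0.643 0.027 0.766
  outer loop
   vertex 2.0 0.3 4.0
   vertex 3.0 1.4 4.8
   vertex 2.2 5.0 4.0
  endloop
 endfacet
 facet normal -0.702 0.030 0.712
  outer loop
   vertex 2.0 0.3 4.0
   vertex 2.2 5.0 4.0
   vertex 1.4 0.5 3.4
  endloop
 endfacet
 facet normal -0.380 -0.292 0.877
  outer loop
   vertex 2.0 0.3 4.0
   vertex 4.0 0.4 4.9
   vertex 3.0 1.4 4.8
  endloop
 endfacet
 facet normal 0.250 -0.851 -0.462
  outer loop
   vertex 2.0 0.3 4.0
   vertex 1.3 0.8 2.7
   vertex 4.0 0.4 4.9
  endloop
 endfacet
 facet normal 0.101 -0.909 -0.404
  outer loop
   vertex 2.0 0.3 4.0
   vertex 1.4 0.5 3.4
   vertex 1.3 0.8 2.7
  endloop
 endfacet
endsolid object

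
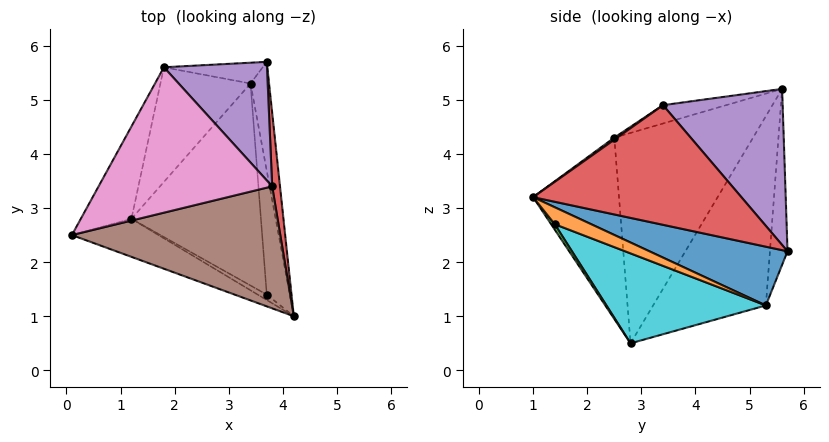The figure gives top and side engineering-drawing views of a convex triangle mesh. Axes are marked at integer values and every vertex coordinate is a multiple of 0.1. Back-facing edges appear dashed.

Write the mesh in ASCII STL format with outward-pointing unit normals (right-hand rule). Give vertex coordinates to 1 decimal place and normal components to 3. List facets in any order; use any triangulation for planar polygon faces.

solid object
 facet normal -0.380 -0.907 -0.182
  outer loop
   vertex 1.2 2.8 0.5
   vertex 4.2 1.0 3.2
   vertex 0.1 2.5 4.3
  endloop
 endfacet
 facet normal -0.833 0.515 -0.201
  outer loop
   vertex 1.8 5.6 5.2
   vertex 1.2 2.8 0.5
   vertex 0.1 2.5 4.3
  endloop
 endfacet
 facet normal 0.473 -0.394 -0.788
  outer loop
   vertex 3.7 1.4 2.7
   vertex 4.2 1.0 3.2
   vertex 1.2 2.8 0.5
  endloop
 endfacet
 facet normal 0.991 0.119 0.065
  outer loop
   vertex 3.8 3.4 4.9
   vertex 4.2 1.0 3.2
   vertex 3.7 5.7 2.2
  endloop
 endfacet
 facet normal 0.689 0.564 0.455
  outer loop
   vertex 3.8 3.4 4.9
   vertex 3.7 5.7 2.2
   vertex 1.8 5.6 5.2
  endloop
 endfacet
 facet normal 0.008 -0.577 0.817
  outer loop
   vertex 3.8 3.4 4.9
   vertex 0.1 2.5 4.3
   vertex 4.2 1.0 3.2
  endloop
 endfacet
 facet normal -0.102 -0.225 0.969
  outer loop
   vertex 3.8 3.4 4.9
   vertex 1.8 5.6 5.2
   vertex 0.1 2.5 4.3
  endloop
 endfacet
 facet normal -0.410 0.883 -0.230
  outer loop
   vertex 3.4 5.3 1.2
   vertex 1.8 5.6 5.2
   vertex 3.7 5.7 2.2
  endloop
 endfacet
 facet normal -0.666 0.675 -0.317
  outer loop
   vertex 3.4 5.3 1.2
   vertex 1.2 2.8 0.5
   vertex 1.8 5.6 5.2
  endloop
 endfacet
 facet normal 0.550 -0.262 -0.793
  outer loop
   vertex 3.4 5.3 1.2
   vertex 3.7 1.4 2.7
   vertex 1.2 2.8 0.5
  endloop
 endfacet
 facet normal 0.953 0.037 -0.301
  outer loop
   vertex 3.4 5.3 1.2
   vertex 3.7 5.7 2.2
   vertex 4.2 1.0 3.2
  endloop
 endfacet
 facet normal 0.574 -0.255 -0.778
  outer loop
   vertex 3.4 5.3 1.2
   vertex 4.2 1.0 3.2
   vertex 3.7 1.4 2.7
  endloop
 endfacet
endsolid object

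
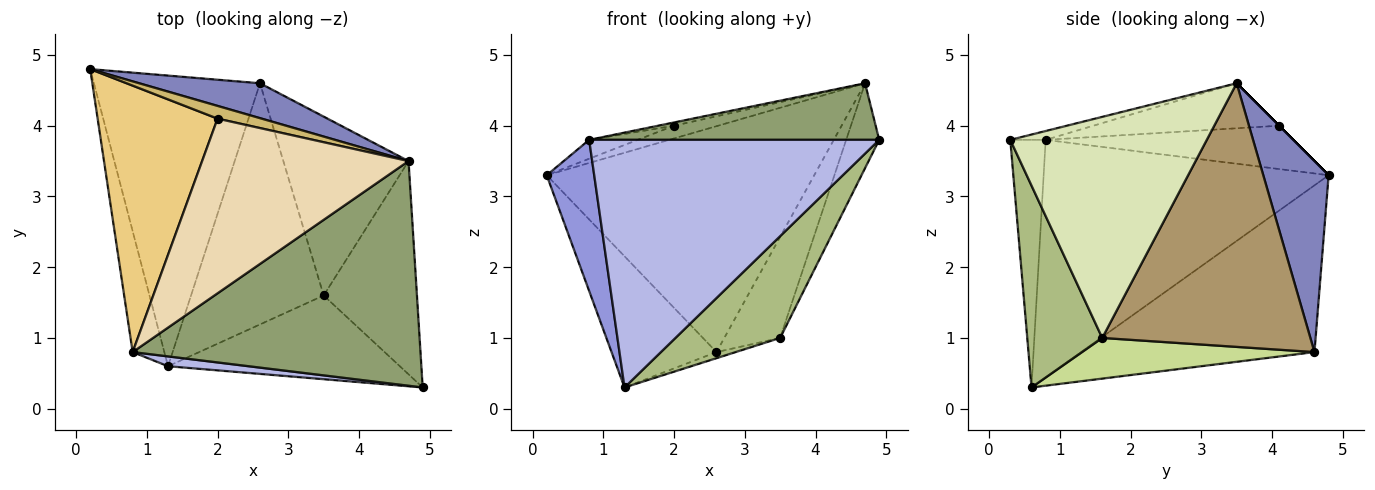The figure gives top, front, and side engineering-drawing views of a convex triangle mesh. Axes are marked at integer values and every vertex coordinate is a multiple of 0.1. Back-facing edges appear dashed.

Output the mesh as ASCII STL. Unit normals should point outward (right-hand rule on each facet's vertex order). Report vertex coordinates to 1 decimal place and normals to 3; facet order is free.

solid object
 facet normal -0.675 0.303 -0.672
  outer loop
   vertex 2.6 4.6 0.8
   vertex 1.3 0.6 0.3
   vertex 0.2 4.8 3.3
  endloop
 endfacet
 facet normal 0.235 0.961 0.148
  outer loop
   vertex 2.6 4.6 0.8
   vertex 0.2 4.8 3.3
   vertex 4.7 3.5 4.6
  endloop
 endfacet
 facet normal -0.978 -0.163 -0.130
  outer loop
   vertex 0.8 0.8 3.8
   vertex 0.2 4.8 3.3
   vertex 1.3 0.6 0.3
  endloop
 endfacet
 facet normal -0.121 -0.992 0.039
  outer loop
   vertex 0.8 0.8 3.8
   vertex 1.3 0.6 0.3
   vertex 4.9 0.3 3.8
  endloop
 endfacet
 facet normal -0.030 -0.244 0.969
  outer loop
   vertex 0.8 0.8 3.8
   vertex 4.9 0.3 3.8
   vertex 4.7 3.5 4.6
  endloop
 endfacet
 facet normal 0.484 -0.676 -0.556
  outer loop
   vertex 3.5 1.6 1.0
   vertex 4.9 0.3 3.8
   vertex 1.3 0.6 0.3
  endloop
 endfacet
 facet normal 0.293 0.024 -0.956
  outer loop
   vertex 3.5 1.6 1.0
   vertex 1.3 0.6 0.3
   vertex 2.6 4.6 0.8
  endloop
 endfacet
 facet normal 0.910 0.153 -0.384
  outer loop
   vertex 3.5 1.6 1.0
   vertex 4.7 3.5 4.6
   vertex 4.9 0.3 3.8
  endloop
 endfacet
 facet normal 0.878 0.236 -0.417
  outer loop
   vertex 3.5 1.6 1.0
   vertex 2.6 4.6 0.8
   vertex 4.7 3.5 4.6
  endloop
 endfacet
 facet normal 0.000 0.707 0.707
  outer loop
   vertex 2.0 4.1 4.0
   vertex 4.7 3.5 4.6
   vertex 0.2 4.8 3.3
  endloop
 endfacet
 facet normal -0.339 0.066 0.938
  outer loop
   vertex 2.0 4.1 4.0
   vertex 0.2 4.8 3.3
   vertex 0.8 0.8 3.8
  endloop
 endfacet
 facet normal -0.213 0.018 0.977
  outer loop
   vertex 2.0 4.1 4.0
   vertex 0.8 0.8 3.8
   vertex 4.7 3.5 4.6
  endloop
 endfacet
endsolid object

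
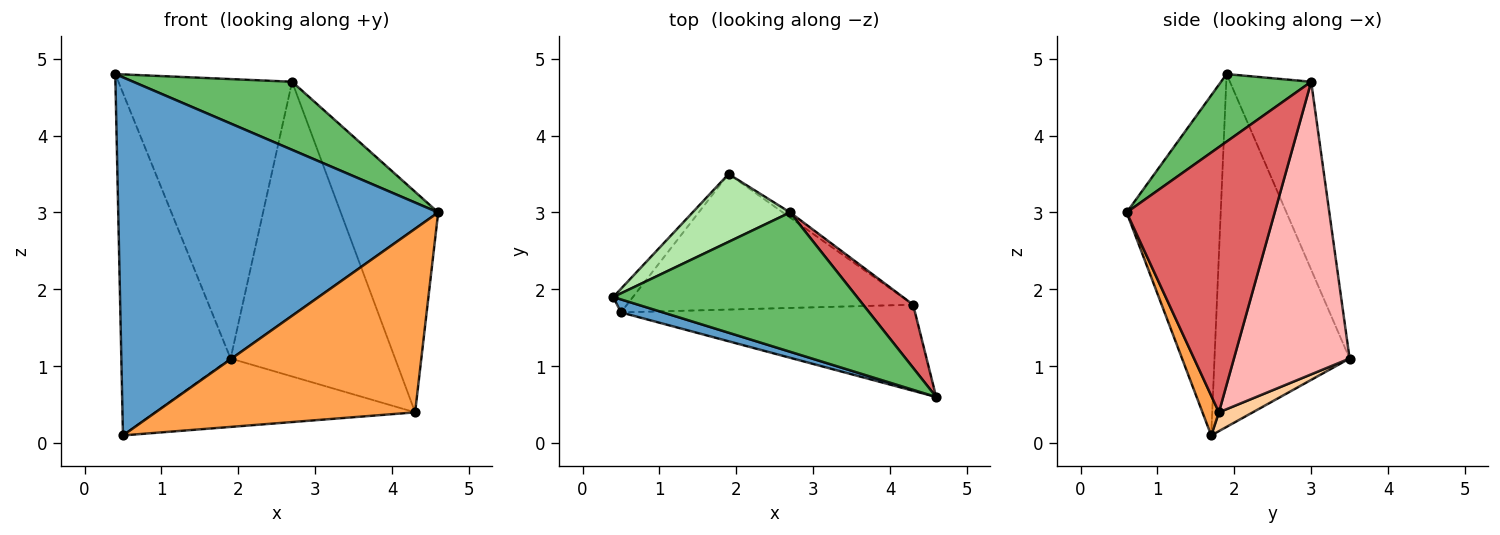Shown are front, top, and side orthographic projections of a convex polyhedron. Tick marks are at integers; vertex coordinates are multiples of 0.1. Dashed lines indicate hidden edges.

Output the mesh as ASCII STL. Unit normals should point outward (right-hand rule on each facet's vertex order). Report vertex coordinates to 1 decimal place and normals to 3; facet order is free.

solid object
 facet normal -0.282 -0.959 0.035
  outer loop
   vertex 0.5 1.7 0.1
   vertex 4.6 0.6 3.0
   vertex 0.4 1.9 4.8
  endloop
 endfacet
 facet normal -0.777 0.628 -0.043
  outer loop
   vertex 0.5 1.7 0.1
   vertex 0.4 1.9 4.8
   vertex 1.9 3.5 1.1
  endloop
 endfacet
 facet normal 0.057 -0.904 -0.424
  outer loop
   vertex 4.3 1.8 0.4
   vertex 4.6 0.6 3.0
   vertex 0.5 1.7 0.1
  endloop
 endfacet
 facet normal 0.059 0.450 -0.891
  outer loop
   vertex 4.3 1.8 0.4
   vertex 0.5 1.7 0.1
   vertex 1.9 3.5 1.1
  endloop
 endfacet
 facet normal 0.242 -0.426 0.872
  outer loop
   vertex 2.7 3.0 4.7
   vertex 0.4 1.9 4.8
   vertex 4.6 0.6 3.0
  endloop
 endfacet
 facet normal -0.414 0.885 0.215
  outer loop
   vertex 2.7 3.0 4.7
   vertex 1.9 3.5 1.1
   vertex 0.4 1.9 4.8
  endloop
 endfacet
 facet normal 0.825 0.543 0.155
  outer loop
   vertex 2.7 3.0 4.7
   vertex 4.6 0.6 3.0
   vertex 4.3 1.8 0.4
  endloop
 endfacet
 facet normal 0.575 0.818 -0.014
  outer loop
   vertex 2.7 3.0 4.7
   vertex 4.3 1.8 0.4
   vertex 1.9 3.5 1.1
  endloop
 endfacet
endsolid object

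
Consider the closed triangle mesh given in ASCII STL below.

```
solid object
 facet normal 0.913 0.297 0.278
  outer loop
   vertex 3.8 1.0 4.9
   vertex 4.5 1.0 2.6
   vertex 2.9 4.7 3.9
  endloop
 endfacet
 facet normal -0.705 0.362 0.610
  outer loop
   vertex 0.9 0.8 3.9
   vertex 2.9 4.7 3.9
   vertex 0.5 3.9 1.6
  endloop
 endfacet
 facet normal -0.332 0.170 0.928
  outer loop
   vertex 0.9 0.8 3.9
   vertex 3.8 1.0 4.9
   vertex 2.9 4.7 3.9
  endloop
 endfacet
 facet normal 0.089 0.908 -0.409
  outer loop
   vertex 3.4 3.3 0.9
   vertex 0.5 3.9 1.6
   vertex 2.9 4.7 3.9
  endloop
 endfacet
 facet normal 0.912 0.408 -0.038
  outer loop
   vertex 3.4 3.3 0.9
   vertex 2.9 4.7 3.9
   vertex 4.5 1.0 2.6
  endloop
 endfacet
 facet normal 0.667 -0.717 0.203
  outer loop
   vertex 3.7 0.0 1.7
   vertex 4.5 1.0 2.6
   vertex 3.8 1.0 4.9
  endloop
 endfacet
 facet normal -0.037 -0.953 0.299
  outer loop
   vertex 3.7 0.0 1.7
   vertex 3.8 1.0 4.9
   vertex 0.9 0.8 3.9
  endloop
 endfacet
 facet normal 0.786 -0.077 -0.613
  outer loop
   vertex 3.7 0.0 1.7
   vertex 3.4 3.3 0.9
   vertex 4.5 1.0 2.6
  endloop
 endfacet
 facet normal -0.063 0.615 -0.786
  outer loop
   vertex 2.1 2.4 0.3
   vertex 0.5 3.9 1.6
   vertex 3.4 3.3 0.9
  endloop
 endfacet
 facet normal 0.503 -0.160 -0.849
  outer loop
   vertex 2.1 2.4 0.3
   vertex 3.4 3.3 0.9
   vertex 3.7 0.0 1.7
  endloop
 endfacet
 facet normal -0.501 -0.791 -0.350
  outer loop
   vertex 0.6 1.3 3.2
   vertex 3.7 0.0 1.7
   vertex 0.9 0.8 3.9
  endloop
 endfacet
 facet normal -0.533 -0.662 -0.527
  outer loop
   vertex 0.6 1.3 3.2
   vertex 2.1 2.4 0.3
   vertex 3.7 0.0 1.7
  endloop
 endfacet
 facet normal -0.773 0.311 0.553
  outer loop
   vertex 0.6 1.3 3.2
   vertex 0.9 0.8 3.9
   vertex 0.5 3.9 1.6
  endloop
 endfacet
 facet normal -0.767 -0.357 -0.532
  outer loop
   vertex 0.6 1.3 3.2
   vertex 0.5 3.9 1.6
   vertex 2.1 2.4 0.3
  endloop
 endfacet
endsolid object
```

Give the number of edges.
21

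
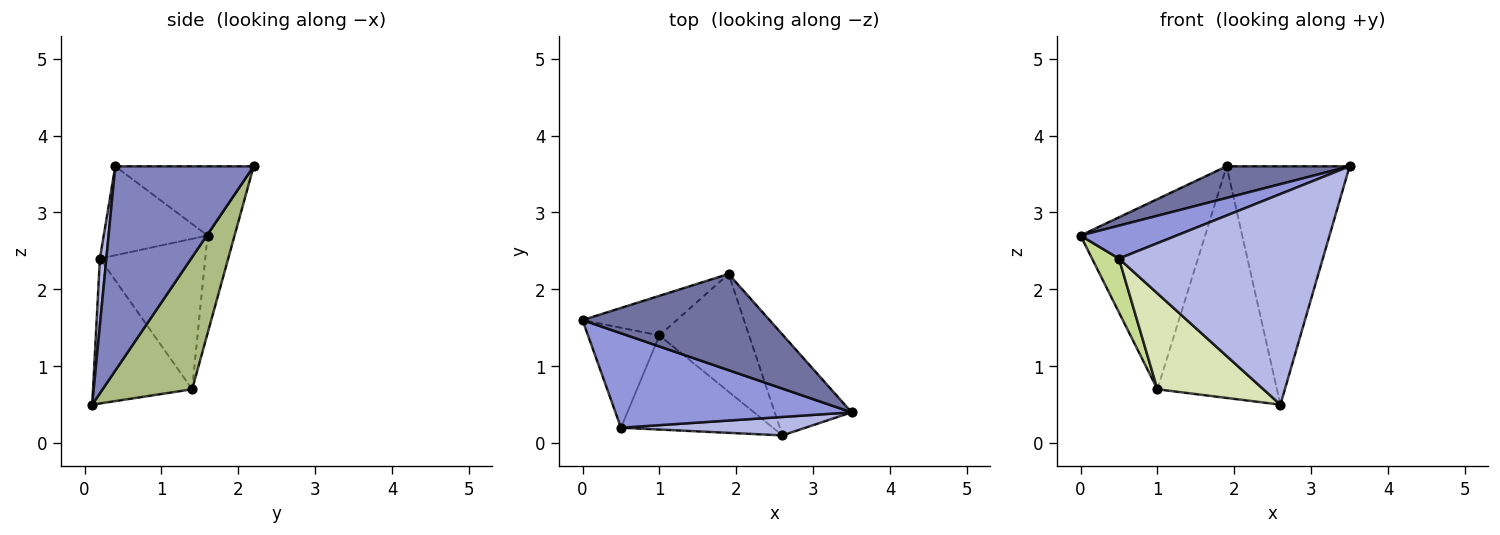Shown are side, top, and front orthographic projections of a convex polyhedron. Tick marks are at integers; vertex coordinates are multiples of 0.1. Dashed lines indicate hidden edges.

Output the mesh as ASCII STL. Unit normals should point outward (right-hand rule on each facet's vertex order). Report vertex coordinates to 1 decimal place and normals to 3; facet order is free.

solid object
 facet normal -0.331 -0.295 0.896
  outer loop
   vertex 1.9 2.2 3.6
   vertex 0.0 1.6 2.7
   vertex 3.5 0.4 3.6
  endloop
 endfacet
 facet normal 0.719 0.640 -0.271
  outer loop
   vertex 2.6 0.1 0.5
   vertex 1.9 2.2 3.6
   vertex 3.5 0.4 3.6
  endloop
 endfacet
 facet normal -0.335 -0.310 0.890
  outer loop
   vertex 0.5 0.2 2.4
   vertex 3.5 0.4 3.6
   vertex 0.0 1.6 2.7
  endloop
 endfacet
 facet normal 0.031 -0.996 0.087
  outer loop
   vertex 0.5 0.2 2.4
   vertex 2.6 0.1 0.5
   vertex 3.5 0.4 3.6
  endloop
 endfacet
 facet normal -0.208 0.958 -0.200
  outer loop
   vertex 1.0 1.4 0.7
   vertex 0.0 1.6 2.7
   vertex 1.9 2.2 3.6
  endloop
 endfacet
 facet normal 0.555 0.741 -0.377
  outer loop
   vertex 1.0 1.4 0.7
   vertex 1.9 2.2 3.6
   vertex 2.6 0.1 0.5
  endloop
 endfacet
 facet normal -0.880 -0.225 -0.418
  outer loop
   vertex 1.0 1.4 0.7
   vertex 0.5 0.2 2.4
   vertex 0.0 1.6 2.7
  endloop
 endfacet
 facet normal -0.555 -0.594 -0.582
  outer loop
   vertex 1.0 1.4 0.7
   vertex 2.6 0.1 0.5
   vertex 0.5 0.2 2.4
  endloop
 endfacet
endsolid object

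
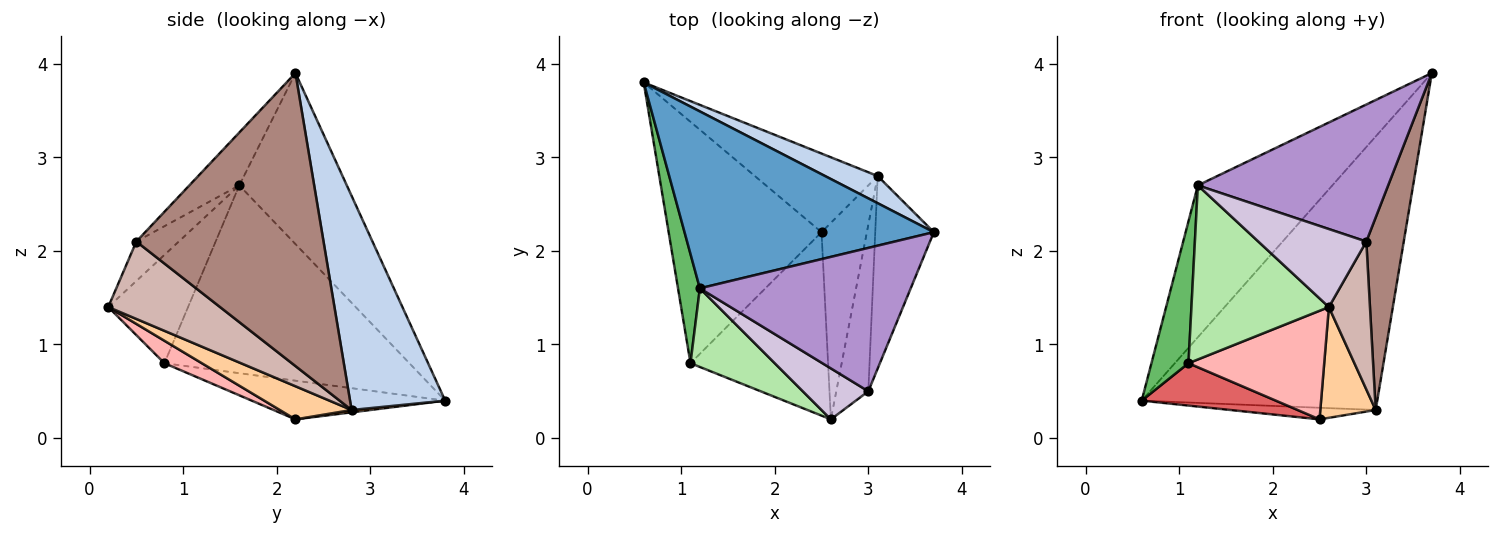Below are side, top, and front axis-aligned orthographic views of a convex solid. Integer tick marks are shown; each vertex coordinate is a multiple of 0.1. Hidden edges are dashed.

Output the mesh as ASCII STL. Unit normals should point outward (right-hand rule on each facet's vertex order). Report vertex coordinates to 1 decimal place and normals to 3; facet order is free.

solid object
 facet normal -0.462 0.578 0.673
  outer loop
   vertex 1.2 1.6 2.7
   vertex 3.7 2.2 3.9
   vertex 0.6 3.8 0.4
  endloop
 endfacet
 facet normal 0.373 0.923 0.092
  outer loop
   vertex 3.1 2.8 0.3
   vertex 0.6 3.8 0.4
   vertex 3.7 2.2 3.9
  endloop
 endfacet
 facet normal 0.019 0.146 -0.989
  outer loop
   vertex 3.1 2.8 0.3
   vertex 2.5 2.2 0.2
   vertex 0.6 3.8 0.4
  endloop
 endfacet
 facet normal 0.537 -0.414 -0.735
  outer loop
   vertex 3.1 2.8 0.3
   vertex 2.6 0.2 1.4
   vertex 2.5 2.2 0.2
  endloop
 endfacet
 facet normal -0.982 -0.148 0.114
  outer loop
   vertex 1.1 0.8 0.8
   vertex 1.2 1.6 2.7
   vertex 0.6 3.8 0.4
  endloop
 endfacet
 facet normal -0.468 -0.806 0.364
  outer loop
   vertex 1.1 0.8 0.8
   vertex 2.6 0.2 1.4
   vertex 1.2 1.6 2.7
  endloop
 endfacet
 facet normal -0.242 -0.168 -0.956
  outer loop
   vertex 1.1 0.8 0.8
   vertex 0.6 3.8 0.4
   vertex 2.5 2.2 0.2
  endloop
 endfacet
 facet normal 0.139 -0.504 -0.852
  outer loop
   vertex 1.1 0.8 0.8
   vertex 2.5 2.2 0.2
   vertex 2.6 0.2 1.4
  endloop
 endfacet
 facet normal -0.178 -0.680 0.711
  outer loop
   vertex 3.0 0.5 2.1
   vertex 3.7 2.2 3.9
   vertex 1.2 1.6 2.7
  endloop
 endfacet
 facet normal -0.313 -0.795 0.520
  outer loop
   vertex 3.0 0.5 2.1
   vertex 1.2 1.6 2.7
   vertex 2.6 0.2 1.4
  endloop
 endfacet
 facet normal 0.962 -0.192 -0.192
  outer loop
   vertex 3.0 0.5 2.1
   vertex 3.1 2.8 0.3
   vertex 3.7 2.2 3.9
  endloop
 endfacet
 facet normal 0.875 -0.321 -0.362
  outer loop
   vertex 3.0 0.5 2.1
   vertex 2.6 0.2 1.4
   vertex 3.1 2.8 0.3
  endloop
 endfacet
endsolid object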